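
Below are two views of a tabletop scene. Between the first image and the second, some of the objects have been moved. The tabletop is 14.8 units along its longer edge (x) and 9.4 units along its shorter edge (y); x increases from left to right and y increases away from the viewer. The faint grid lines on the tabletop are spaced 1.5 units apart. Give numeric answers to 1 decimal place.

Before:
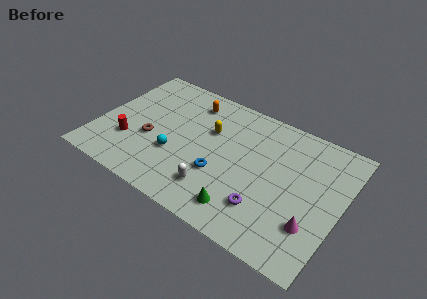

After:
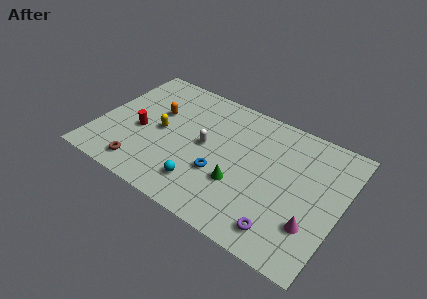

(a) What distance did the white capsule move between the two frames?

3.0

The white capsule moved from about (7.6, 2.1) to (6.5, 4.9), a distance of √(1.1² + 2.8²) ≈ 3.0.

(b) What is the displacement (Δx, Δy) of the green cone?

(-0.5, 1.6)

The green cone started near (9.4, 1.6) and ended near (8.9, 3.2).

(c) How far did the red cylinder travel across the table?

1.2

The red cylinder was near (2.1, 2.9) before and (2.6, 4.0) after, so it travelled √(0.5² + 1.1²) ≈ 1.2 units.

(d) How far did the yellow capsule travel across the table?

3.2

The yellow capsule was near (6.6, 6.1) before and (3.8, 4.6) after, so it travelled √(2.8² + 1.5²) ≈ 3.2 units.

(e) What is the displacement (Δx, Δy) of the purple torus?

(1.2, -0.9)

The purple torus was at about (10.6, 2.4) and moved to about (11.8, 1.5).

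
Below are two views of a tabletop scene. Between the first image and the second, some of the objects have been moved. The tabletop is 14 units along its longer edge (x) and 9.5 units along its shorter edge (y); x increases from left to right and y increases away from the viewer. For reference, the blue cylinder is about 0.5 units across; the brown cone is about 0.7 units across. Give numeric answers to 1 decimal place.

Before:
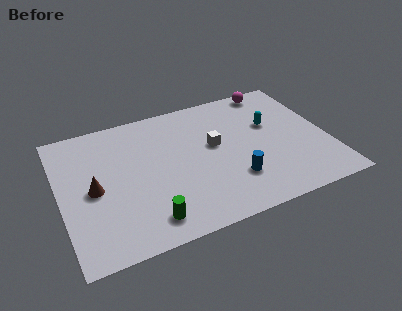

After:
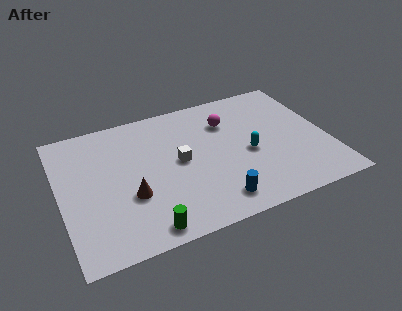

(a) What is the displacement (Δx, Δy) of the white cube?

(-1.9, -0.5)

The white cube was at about (8.1, 5.4) and moved to about (6.2, 4.9).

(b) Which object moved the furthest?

the magenta sphere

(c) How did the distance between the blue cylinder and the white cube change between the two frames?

+0.8

Before: roughly 2.9 units apart; after: 3.7. That's 0.8 units further apart.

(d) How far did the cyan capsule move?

2.2

The cyan capsule moved from about (11.2, 5.9) to (9.8, 4.2), a distance of √(1.4² + 1.7²) ≈ 2.2.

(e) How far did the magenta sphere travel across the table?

3.2

The magenta sphere moved from about (11.7, 8.6) to (9.0, 6.9), a distance of √(2.7² + 1.7²) ≈ 3.2.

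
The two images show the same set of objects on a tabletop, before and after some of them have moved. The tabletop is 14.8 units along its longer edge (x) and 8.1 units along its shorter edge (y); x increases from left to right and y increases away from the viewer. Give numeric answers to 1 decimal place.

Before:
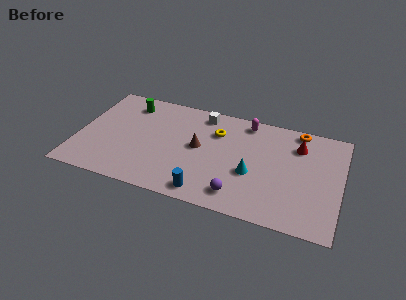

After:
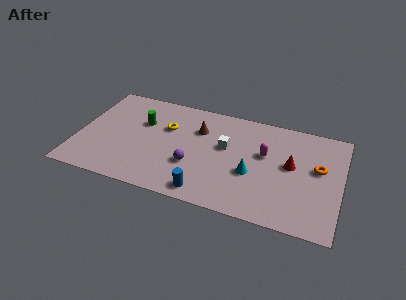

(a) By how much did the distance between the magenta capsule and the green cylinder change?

+0.3

The distance was about 6.7 in the first image and 7.0 in the second, so they moved 0.3 units further apart.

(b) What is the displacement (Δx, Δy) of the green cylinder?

(0.9, -1.3)

The green cylinder started near (2.6, 6.6) and ended near (3.5, 5.3).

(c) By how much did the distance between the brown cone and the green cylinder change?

-1.6

Before: roughly 4.8 units apart; after: 3.2. That's 1.6 units closer together.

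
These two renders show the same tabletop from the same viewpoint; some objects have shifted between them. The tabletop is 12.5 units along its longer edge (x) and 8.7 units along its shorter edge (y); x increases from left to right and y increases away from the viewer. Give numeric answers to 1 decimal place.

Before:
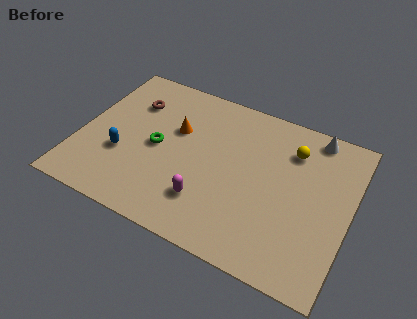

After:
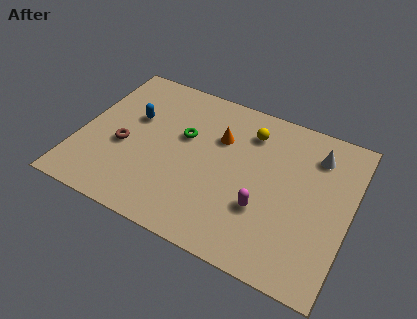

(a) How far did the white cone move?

1.0

The white cone moved from about (10.5, 7.8) to (10.7, 6.8), a distance of √(0.2² + 1.0²) ≈ 1.0.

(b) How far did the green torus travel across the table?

1.6

The green torus moved from about (3.6, 4.2) to (4.7, 5.3), a distance of √(1.1² + 1.1²) ≈ 1.6.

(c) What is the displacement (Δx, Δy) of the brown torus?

(0.0, -2.7)

The brown torus was at about (2.1, 6.3) and moved to about (2.1, 3.6).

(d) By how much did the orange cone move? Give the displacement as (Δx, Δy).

(2.0, 0.4)

The orange cone started near (4.3, 5.5) and ended near (6.3, 5.9).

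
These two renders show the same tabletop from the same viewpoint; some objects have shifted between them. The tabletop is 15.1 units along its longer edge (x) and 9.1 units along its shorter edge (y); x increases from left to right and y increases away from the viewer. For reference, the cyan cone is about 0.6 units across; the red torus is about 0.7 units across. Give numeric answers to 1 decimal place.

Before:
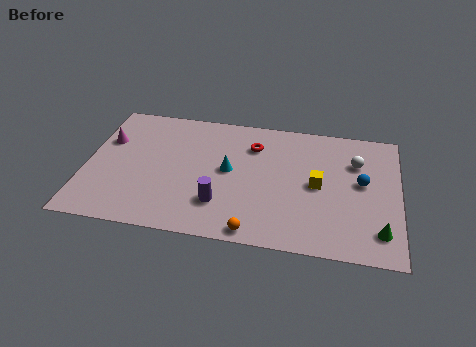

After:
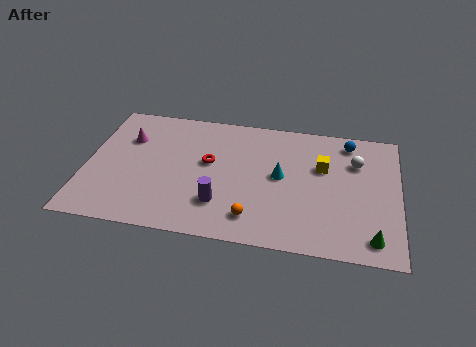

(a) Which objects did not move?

the white sphere and the purple cylinder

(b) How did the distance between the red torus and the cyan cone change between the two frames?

+1.2

Before: roughly 2.3 units apart; after: 3.5. That's 1.2 units further apart.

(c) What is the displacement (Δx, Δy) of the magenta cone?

(1.0, 0.3)

From the two frames, the magenta cone sits at roughly (0.9, 6.0) before and (1.9, 6.3) after.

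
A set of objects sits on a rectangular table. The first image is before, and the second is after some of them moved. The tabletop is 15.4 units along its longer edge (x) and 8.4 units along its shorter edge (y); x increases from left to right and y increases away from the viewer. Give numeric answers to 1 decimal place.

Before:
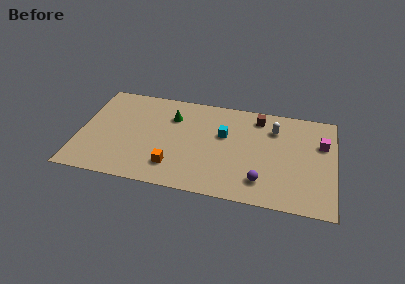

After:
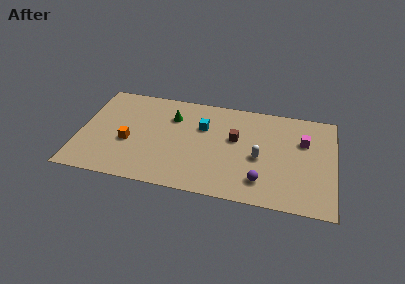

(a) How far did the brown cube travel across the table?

2.5

The brown cube moved from about (10.7, 7.1) to (9.4, 5.0), a distance of √(1.3² + 2.1²) ≈ 2.5.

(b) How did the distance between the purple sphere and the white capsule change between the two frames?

-2.6

The distance was about 4.5 in the first image and 1.9 in the second, so they moved 2.6 units closer together.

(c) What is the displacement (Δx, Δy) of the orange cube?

(-2.8, 1.5)

The orange cube started near (5.8, 1.9) and ended near (3.0, 3.4).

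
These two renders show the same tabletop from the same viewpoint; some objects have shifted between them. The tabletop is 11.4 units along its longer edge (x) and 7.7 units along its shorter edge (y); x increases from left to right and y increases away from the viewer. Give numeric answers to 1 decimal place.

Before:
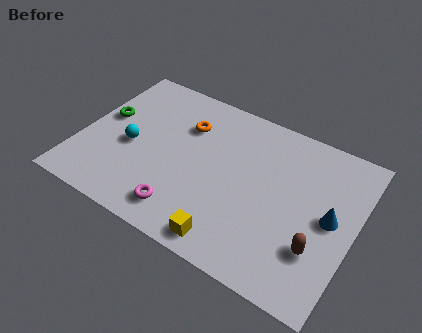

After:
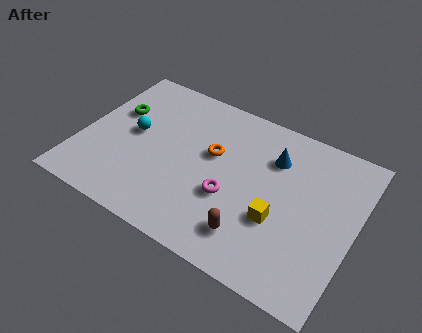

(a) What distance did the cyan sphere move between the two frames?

0.7

The cyan sphere was near (2.1, 3.4) before and (2.1, 4.1) after, so it travelled √(0.0² + 0.7²) ≈ 0.7 units.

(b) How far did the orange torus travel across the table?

1.6

From (4.1, 5.5) to (5.4, 4.6), the orange torus covered √(1.3² + 0.9²) ≈ 1.6 units.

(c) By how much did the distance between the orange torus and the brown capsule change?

-3.1

The distance was about 6.8 in the first image and 3.7 in the second, so they moved 3.1 units closer together.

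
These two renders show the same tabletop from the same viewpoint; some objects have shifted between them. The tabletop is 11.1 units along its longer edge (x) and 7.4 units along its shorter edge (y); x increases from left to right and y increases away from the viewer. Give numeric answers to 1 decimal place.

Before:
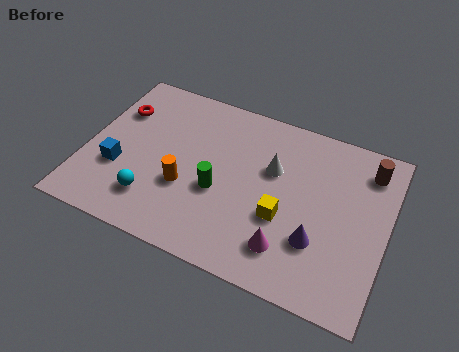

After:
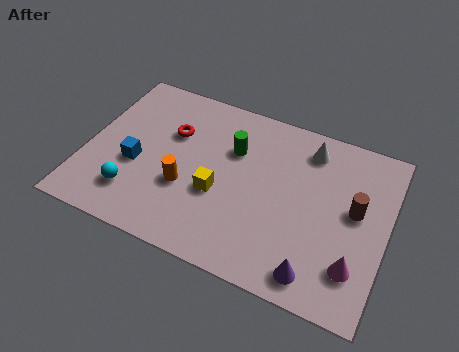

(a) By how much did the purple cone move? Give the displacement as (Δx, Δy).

(0.1, -1.3)

The purple cone was at about (8.7, 2.3) and moved to about (8.8, 1.0).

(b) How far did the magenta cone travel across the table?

2.4

The magenta cone was near (7.7, 1.6) before and (10.1, 1.8) after, so it travelled √(2.4² + 0.2²) ≈ 2.4 units.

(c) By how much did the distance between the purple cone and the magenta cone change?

+0.3

Before: roughly 1.2 units apart; after: 1.5. That's 0.3 units further apart.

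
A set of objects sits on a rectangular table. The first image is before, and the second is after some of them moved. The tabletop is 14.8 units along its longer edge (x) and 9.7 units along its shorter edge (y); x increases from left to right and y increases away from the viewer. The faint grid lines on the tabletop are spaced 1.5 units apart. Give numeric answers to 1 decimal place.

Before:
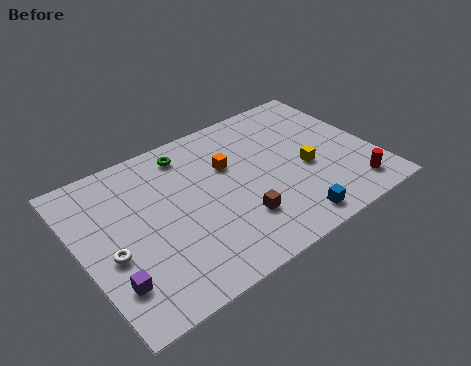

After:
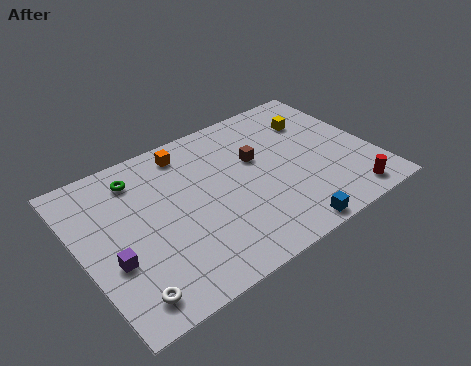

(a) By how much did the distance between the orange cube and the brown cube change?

+0.3

Before: roughly 3.6 units apart; after: 3.9. That's 0.3 units further apart.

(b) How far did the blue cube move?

0.5

From (9.8, 1.2) to (9.5, 0.8), the blue cube covered √(0.3² + 0.4²) ≈ 0.5 units.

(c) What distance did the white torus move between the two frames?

2.6

From (1.3, 4.0) to (1.6, 1.4), the white torus covered √(0.3² + 2.6²) ≈ 2.6 units.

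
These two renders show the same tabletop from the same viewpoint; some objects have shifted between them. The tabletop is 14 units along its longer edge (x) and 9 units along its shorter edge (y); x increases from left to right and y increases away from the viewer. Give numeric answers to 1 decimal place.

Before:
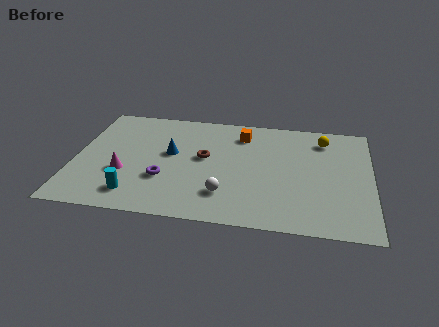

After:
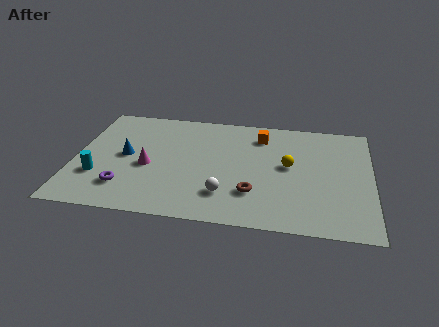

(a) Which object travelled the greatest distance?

the brown torus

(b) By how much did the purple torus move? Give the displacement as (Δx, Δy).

(-1.8, -0.9)

The purple torus was at about (4.3, 3.0) and moved to about (2.5, 2.1).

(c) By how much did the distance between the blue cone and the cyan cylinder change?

-1.6

The distance was about 3.8 in the first image and 2.2 in the second, so they moved 1.6 units closer together.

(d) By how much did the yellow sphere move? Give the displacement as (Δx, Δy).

(-1.6, -2.4)

The yellow sphere was at about (11.7, 7.3) and moved to about (10.1, 4.9).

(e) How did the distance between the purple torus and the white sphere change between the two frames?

+1.7

The distance was about 3.0 in the first image and 4.7 in the second, so they moved 1.7 units further apart.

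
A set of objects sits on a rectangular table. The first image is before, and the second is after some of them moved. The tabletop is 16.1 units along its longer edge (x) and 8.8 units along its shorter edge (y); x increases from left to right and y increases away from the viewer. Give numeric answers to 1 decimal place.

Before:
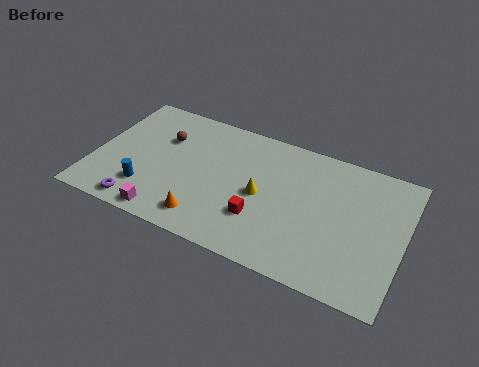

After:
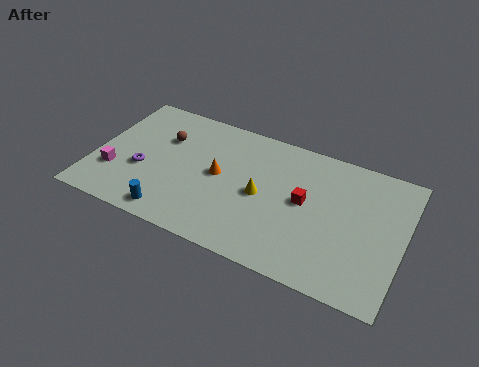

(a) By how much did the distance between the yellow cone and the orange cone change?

-1.4

The distance was about 3.7 in the first image and 2.3 in the second, so they moved 1.4 units closer together.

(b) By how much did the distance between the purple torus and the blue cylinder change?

+1.8

The distance was about 1.2 in the first image and 3.0 in the second, so they moved 1.8 units further apart.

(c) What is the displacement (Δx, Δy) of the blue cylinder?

(1.5, -1.1)

The blue cylinder was at about (3.0, 2.2) and moved to about (4.5, 1.1).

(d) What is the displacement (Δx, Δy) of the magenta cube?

(-3.0, 1.8)

The magenta cube was at about (4.2, 0.9) and moved to about (1.2, 2.7).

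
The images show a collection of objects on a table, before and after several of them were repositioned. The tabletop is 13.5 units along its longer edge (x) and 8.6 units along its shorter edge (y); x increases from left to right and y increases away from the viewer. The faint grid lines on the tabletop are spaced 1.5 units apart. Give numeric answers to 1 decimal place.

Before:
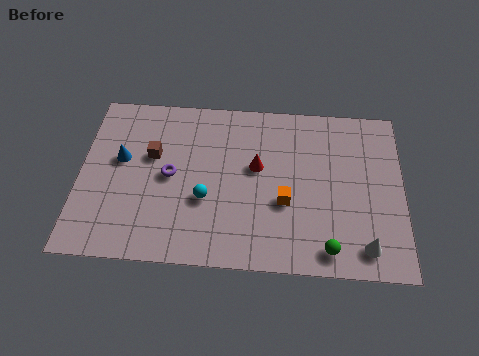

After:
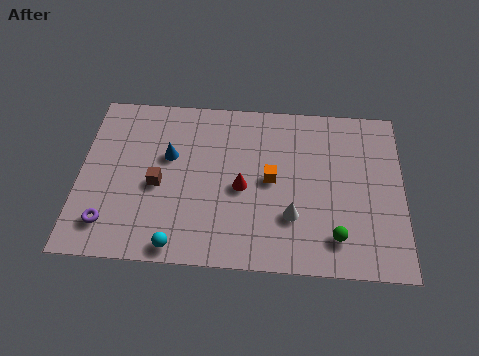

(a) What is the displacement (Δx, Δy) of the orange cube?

(-0.6, 1.1)

The orange cube was at about (8.6, 3.3) and moved to about (8.0, 4.4).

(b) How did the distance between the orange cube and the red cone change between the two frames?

-0.8

Before: roughly 2.1 units apart; after: 1.3. That's 0.8 units closer together.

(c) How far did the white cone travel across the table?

3.3

From (11.9, 1.3) to (8.9, 2.6), the white cone covered √(3.0² + 1.3²) ≈ 3.3 units.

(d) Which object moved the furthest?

the purple torus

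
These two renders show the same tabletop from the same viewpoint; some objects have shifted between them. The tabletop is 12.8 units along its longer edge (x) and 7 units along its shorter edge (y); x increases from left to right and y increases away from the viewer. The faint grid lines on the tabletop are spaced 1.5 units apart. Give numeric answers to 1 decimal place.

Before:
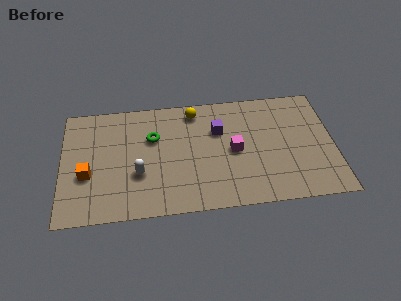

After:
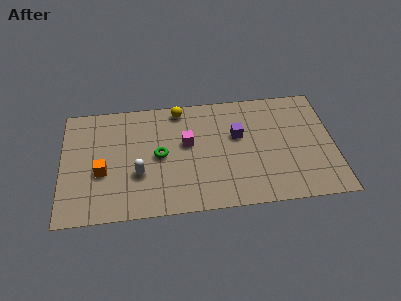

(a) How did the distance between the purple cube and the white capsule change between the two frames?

+0.6

They were about 4.4 units apart before and 5.0 after — 0.6 units further apart.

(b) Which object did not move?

the white capsule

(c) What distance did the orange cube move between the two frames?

0.7

The orange cube was near (1.2, 2.7) before and (1.9, 2.8) after, so it travelled √(0.7² + 0.1²) ≈ 0.7 units.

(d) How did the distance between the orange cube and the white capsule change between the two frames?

-0.7

Before: roughly 2.4 units apart; after: 1.7. That's 0.7 units closer together.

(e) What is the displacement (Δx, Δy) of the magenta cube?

(-2.2, 0.7)

From the two frames, the magenta cube sits at roughly (8.1, 3.4) before and (5.9, 4.1) after.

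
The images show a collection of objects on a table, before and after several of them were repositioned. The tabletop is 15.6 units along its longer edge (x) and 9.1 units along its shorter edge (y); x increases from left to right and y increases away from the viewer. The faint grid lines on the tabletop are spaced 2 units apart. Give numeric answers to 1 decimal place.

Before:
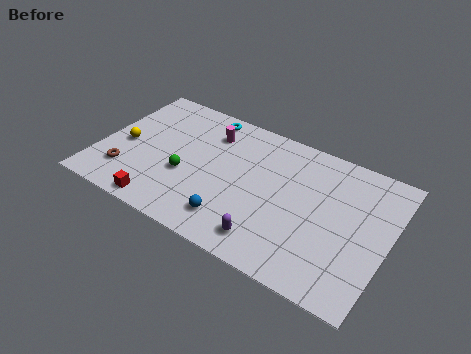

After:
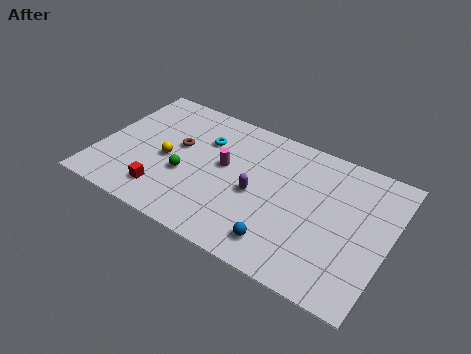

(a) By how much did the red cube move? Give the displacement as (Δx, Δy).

(0.0, 0.9)

From the two frames, the red cube sits at roughly (3.9, 0.9) before and (3.9, 1.8) after.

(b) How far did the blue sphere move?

2.6

From (7.7, 1.8) to (10.3, 1.6), the blue sphere covered √(2.6² + 0.2²) ≈ 2.6 units.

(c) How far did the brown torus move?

3.9

The brown torus moved from about (1.7, 2.2) to (4.1, 5.3), a distance of √(2.4² + 3.1²) ≈ 3.9.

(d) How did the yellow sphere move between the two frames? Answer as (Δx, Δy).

(2.4, 0.0)

The yellow sphere started near (1.3, 4.1) and ended near (3.7, 4.1).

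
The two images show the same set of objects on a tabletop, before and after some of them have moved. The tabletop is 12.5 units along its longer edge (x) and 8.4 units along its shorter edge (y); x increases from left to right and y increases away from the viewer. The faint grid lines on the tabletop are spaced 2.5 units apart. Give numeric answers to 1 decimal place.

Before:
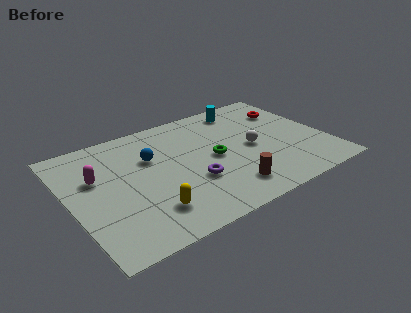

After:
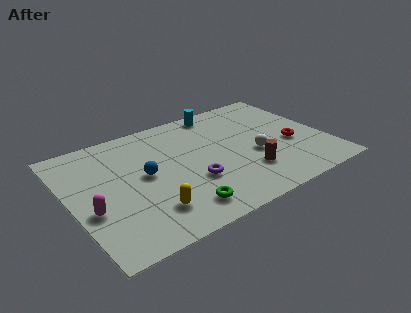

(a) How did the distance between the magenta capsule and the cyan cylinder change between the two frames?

+0.4

They were about 7.9 units apart before and 8.3 after — 0.4 units further apart.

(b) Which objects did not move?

the purple torus and the yellow capsule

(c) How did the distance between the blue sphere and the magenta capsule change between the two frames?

+0.3

Before: roughly 2.7 units apart; after: 3.0. That's 0.3 units further apart.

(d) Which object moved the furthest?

the green torus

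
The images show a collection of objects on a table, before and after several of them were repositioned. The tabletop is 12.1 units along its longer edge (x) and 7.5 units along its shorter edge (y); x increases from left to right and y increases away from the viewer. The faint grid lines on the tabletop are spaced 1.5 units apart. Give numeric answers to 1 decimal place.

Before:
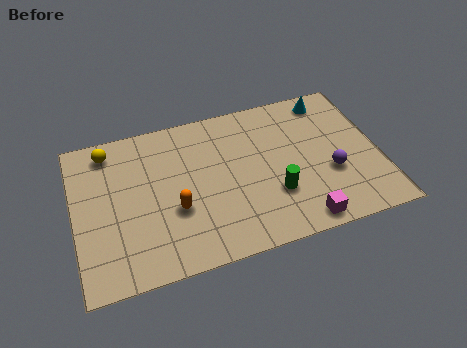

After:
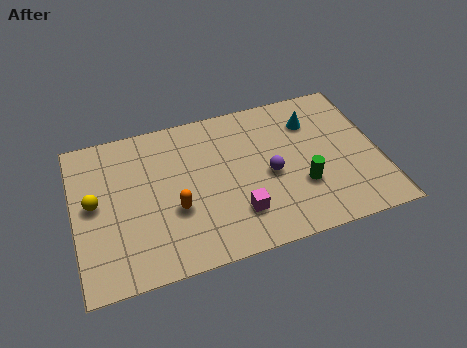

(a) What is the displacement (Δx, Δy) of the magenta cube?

(-2.4, 1.1)

From the two frames, the magenta cube sits at roughly (8.7, 0.8) before and (6.3, 1.9) after.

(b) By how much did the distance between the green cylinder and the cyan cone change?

-1.7

The distance was about 4.9 in the first image and 3.2 in the second, so they moved 1.7 units closer together.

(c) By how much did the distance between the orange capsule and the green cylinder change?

+1.1

They were about 3.9 units apart before and 5.0 after — 1.1 units further apart.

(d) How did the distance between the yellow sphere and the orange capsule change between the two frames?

-1.0

The distance was about 4.3 in the first image and 3.3 in the second, so they moved 1.0 units closer together.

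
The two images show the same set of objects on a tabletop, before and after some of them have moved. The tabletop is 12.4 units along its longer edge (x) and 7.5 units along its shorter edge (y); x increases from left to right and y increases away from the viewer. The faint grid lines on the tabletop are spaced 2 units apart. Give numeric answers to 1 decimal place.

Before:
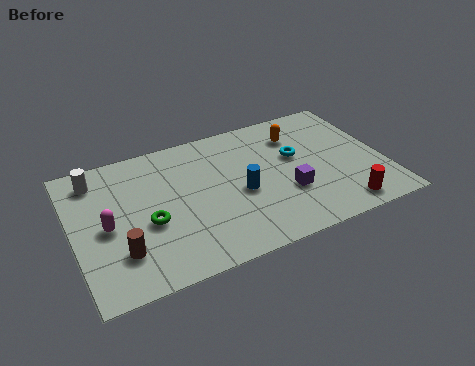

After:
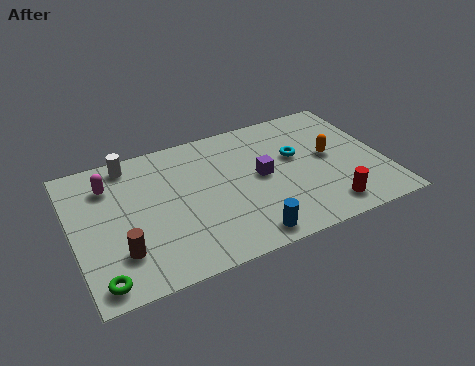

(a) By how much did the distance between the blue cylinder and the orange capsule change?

+1.4

Before: roughly 3.5 units apart; after: 4.9. That's 1.4 units further apart.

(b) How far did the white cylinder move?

1.5

The white cylinder moved from about (1.1, 6.2) to (2.5, 6.6), a distance of √(1.4² + 0.4²) ≈ 1.5.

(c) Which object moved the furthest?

the green torus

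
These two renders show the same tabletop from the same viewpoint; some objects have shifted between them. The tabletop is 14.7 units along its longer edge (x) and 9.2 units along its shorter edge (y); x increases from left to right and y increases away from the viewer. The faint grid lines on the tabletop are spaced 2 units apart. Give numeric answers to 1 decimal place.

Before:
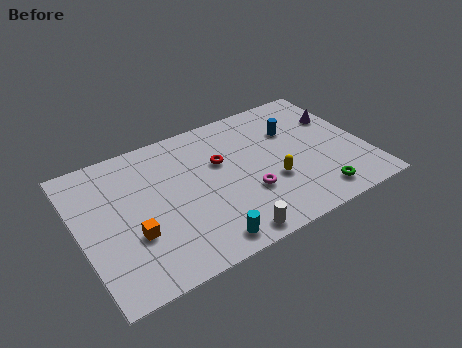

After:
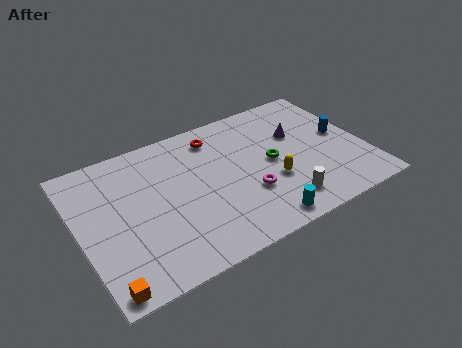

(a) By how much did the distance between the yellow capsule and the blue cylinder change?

+0.9

The distance was about 3.4 in the first image and 4.3 in the second, so they moved 0.9 units further apart.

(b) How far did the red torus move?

1.8

The red torus moved from about (7.4, 5.8) to (7.4, 7.6), a distance of √(0.0² + 1.8²) ≈ 1.8.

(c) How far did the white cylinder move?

3.1

From (7.0, 0.9) to (10.0, 1.7), the white cylinder covered √(3.0² + 0.8²) ≈ 3.1 units.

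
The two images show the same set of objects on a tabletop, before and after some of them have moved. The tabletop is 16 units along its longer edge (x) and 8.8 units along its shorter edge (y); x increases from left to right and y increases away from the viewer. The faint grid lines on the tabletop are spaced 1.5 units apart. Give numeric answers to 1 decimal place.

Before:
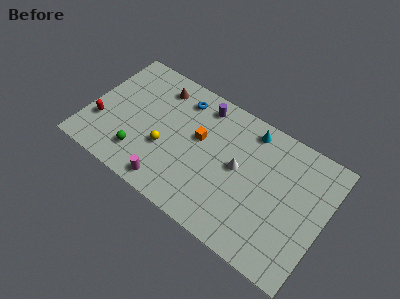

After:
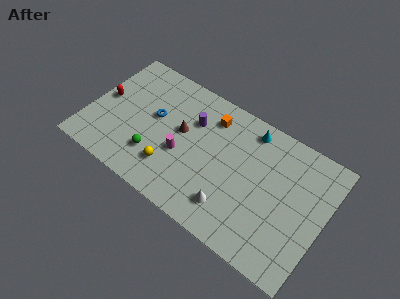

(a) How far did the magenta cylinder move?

2.4

From (6.1, 1.1) to (6.5, 3.5), the magenta cylinder covered √(0.4² + 2.4²) ≈ 2.4 units.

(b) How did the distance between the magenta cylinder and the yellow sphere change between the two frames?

-0.9

The distance was about 2.3 in the first image and 1.4 in the second, so they moved 0.9 units closer together.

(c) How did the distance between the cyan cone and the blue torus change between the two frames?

+2.0

Before: roughly 4.7 units apart; after: 6.7. That's 2.0 units further apart.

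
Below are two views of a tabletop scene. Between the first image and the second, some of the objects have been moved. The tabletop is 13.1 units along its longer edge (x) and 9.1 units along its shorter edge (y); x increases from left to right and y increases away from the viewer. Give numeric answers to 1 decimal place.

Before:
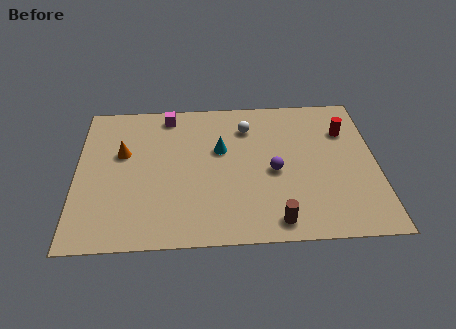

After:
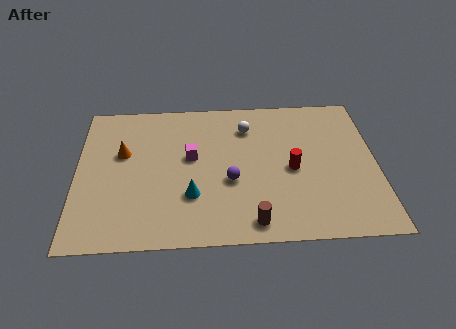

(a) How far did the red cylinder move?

3.3

The red cylinder was near (11.8, 6.5) before and (9.4, 4.2) after, so it travelled √(2.4² + 2.3²) ≈ 3.3 units.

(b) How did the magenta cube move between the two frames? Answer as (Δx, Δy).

(1.0, -2.8)

From the two frames, the magenta cube sits at roughly (4.0, 8.0) before and (5.0, 5.2) after.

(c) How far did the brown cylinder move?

1.0

The brown cylinder moved from about (8.6, 1.1) to (7.6, 1.1), a distance of √(1.0² + 0.0²) ≈ 1.0.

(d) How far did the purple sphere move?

2.0

The purple sphere was near (8.6, 4.1) before and (6.7, 3.6) after, so it travelled √(1.9² + 0.5²) ≈ 2.0 units.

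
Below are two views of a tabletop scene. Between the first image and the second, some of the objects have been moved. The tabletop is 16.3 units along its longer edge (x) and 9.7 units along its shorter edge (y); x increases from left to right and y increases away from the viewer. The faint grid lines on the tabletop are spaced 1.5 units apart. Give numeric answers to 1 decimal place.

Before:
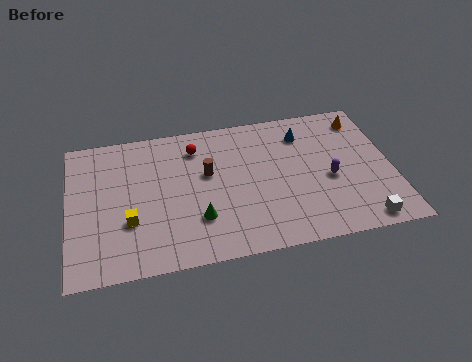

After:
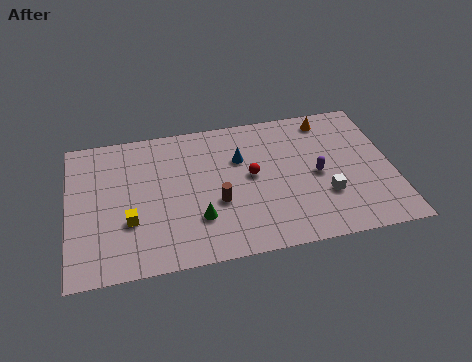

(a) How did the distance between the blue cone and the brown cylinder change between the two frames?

-2.2

They were about 5.3 units apart before and 3.1 after — 2.2 units closer together.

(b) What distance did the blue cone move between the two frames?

3.5

From (12.0, 7.6) to (8.7, 6.5), the blue cone covered √(3.3² + 1.1²) ≈ 3.5 units.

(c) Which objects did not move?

the yellow cube and the green cone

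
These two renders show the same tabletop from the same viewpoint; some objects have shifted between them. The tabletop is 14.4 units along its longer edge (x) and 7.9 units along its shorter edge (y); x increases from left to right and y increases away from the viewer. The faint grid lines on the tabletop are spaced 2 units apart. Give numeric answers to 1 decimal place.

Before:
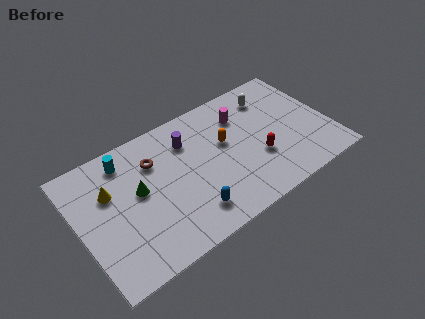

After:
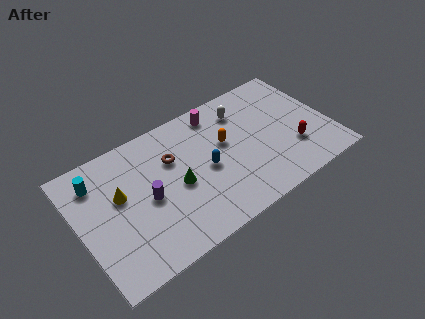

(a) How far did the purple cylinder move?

3.5

From (6.5, 5.9) to (3.8, 3.7), the purple cylinder covered √(2.7² + 2.2²) ≈ 3.5 units.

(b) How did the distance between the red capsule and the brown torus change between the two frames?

+0.9

The distance was about 6.3 in the first image and 7.2 in the second, so they moved 0.9 units further apart.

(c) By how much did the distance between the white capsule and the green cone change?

-3.3

Before: roughly 8.3 units apart; after: 5.0. That's 3.3 units closer together.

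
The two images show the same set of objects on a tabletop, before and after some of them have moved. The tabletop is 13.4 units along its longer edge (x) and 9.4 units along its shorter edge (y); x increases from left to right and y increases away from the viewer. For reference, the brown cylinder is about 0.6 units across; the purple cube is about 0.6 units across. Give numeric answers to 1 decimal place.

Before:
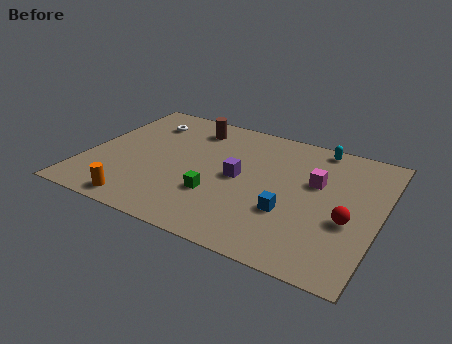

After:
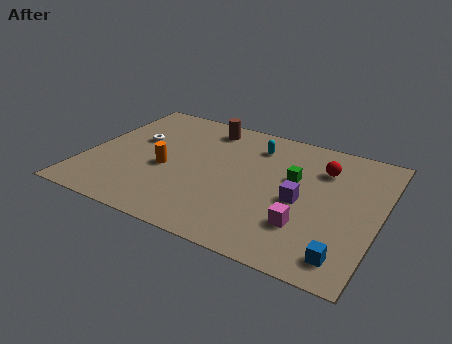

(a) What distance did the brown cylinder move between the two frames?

0.7

The brown cylinder was near (4.4, 7.7) before and (5.0, 8.0) after, so it travelled √(0.6² + 0.3²) ≈ 0.7 units.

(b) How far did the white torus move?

1.6

The white torus moved from about (2.2, 7.3) to (2.0, 5.7), a distance of √(0.2² + 1.6²) ≈ 1.6.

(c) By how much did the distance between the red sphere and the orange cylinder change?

-2.0

They were about 9.5 units apart before and 7.5 after — 2.0 units closer together.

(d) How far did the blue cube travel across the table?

3.2

The blue cube moved from about (9.5, 3.2) to (12.2, 1.4), a distance of √(2.7² + 1.8²) ≈ 3.2.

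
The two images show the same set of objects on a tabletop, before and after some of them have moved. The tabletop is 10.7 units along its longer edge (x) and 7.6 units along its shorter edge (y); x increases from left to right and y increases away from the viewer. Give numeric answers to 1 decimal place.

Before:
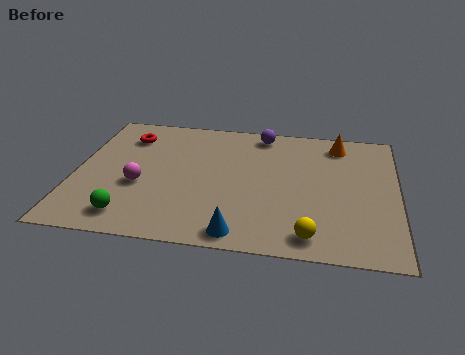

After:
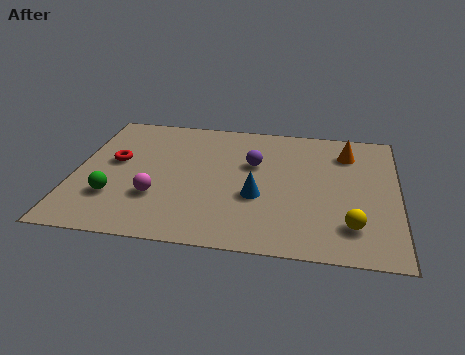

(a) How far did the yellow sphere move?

1.5

From (7.9, 1.0) to (9.2, 1.7), the yellow sphere covered √(1.3² + 0.7²) ≈ 1.5 units.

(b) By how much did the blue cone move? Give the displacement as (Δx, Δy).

(0.5, 2.1)

From the two frames, the blue cone sits at roughly (5.6, 0.8) before and (6.1, 2.9) after.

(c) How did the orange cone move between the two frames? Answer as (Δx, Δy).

(0.3, -0.5)

From the two frames, the orange cone sits at roughly (8.7, 6.4) before and (9.0, 5.9) after.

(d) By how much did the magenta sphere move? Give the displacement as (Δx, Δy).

(0.6, -0.6)

From the two frames, the magenta sphere sits at roughly (2.2, 3.0) before and (2.8, 2.4) after.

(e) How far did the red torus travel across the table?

1.6

The red torus was near (1.6, 5.9) before and (1.3, 4.3) after, so it travelled √(0.3² + 1.6²) ≈ 1.6 units.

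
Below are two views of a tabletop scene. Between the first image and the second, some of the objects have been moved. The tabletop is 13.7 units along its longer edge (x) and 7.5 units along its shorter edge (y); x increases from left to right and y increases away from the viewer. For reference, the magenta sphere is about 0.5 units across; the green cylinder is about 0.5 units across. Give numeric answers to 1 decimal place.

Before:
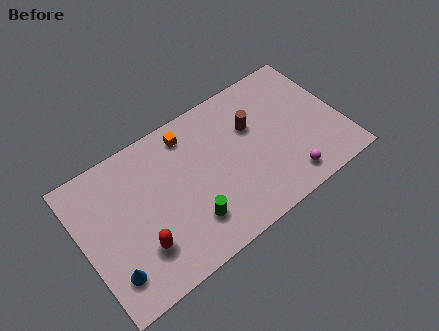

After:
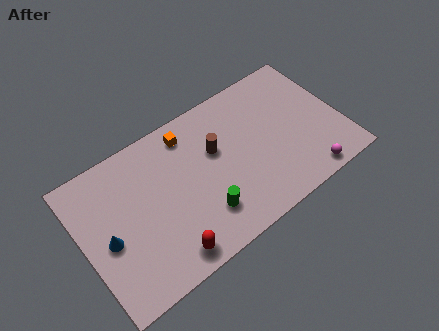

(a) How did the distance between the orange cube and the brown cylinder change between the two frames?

-1.5

The distance was about 3.5 in the first image and 2.0 in the second, so they moved 1.5 units closer together.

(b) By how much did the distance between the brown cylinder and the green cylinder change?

-1.9

The distance was about 4.9 in the first image and 3.0 in the second, so they moved 1.9 units closer together.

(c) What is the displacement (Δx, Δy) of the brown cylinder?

(-2.0, -0.2)

The brown cylinder was at about (9.2, 4.9) and moved to about (7.2, 4.7).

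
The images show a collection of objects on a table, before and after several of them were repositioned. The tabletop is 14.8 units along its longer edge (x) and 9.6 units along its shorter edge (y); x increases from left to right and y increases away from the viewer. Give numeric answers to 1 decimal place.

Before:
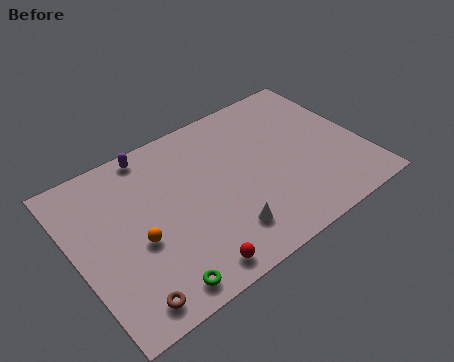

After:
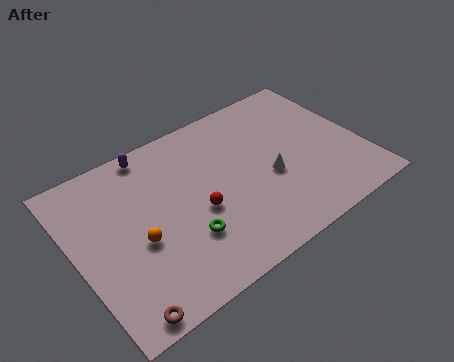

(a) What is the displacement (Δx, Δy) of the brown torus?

(-0.4, -0.4)

The brown torus was at about (1.9, 1.2) and moved to about (1.5, 0.8).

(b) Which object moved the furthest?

the white cone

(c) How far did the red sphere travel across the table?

3.1

From (5.1, 1.1) to (6.1, 4.0), the red sphere covered √(1.0² + 2.9²) ≈ 3.1 units.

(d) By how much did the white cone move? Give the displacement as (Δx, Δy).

(2.8, 1.9)

The white cone started near (7.1, 2.1) and ended near (9.9, 4.0).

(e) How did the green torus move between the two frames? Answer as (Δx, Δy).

(1.8, 1.8)

From the two frames, the green torus sits at roughly (3.4, 1.1) before and (5.2, 2.9) after.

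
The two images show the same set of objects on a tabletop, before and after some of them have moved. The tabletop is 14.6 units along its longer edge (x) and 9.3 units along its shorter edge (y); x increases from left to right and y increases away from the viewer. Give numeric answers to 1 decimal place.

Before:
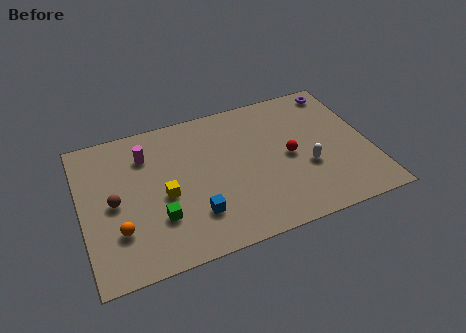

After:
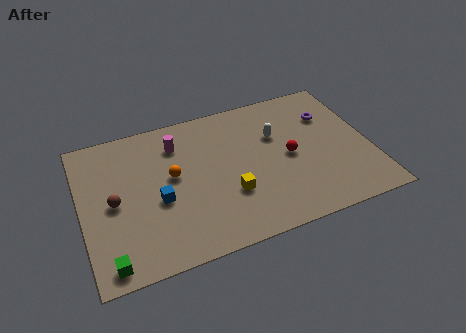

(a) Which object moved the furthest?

the orange sphere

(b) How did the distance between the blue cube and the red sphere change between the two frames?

+1.3

The distance was about 5.4 in the first image and 6.7 in the second, so they moved 1.3 units further apart.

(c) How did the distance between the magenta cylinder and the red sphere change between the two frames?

-1.4

Before: roughly 7.5 units apart; after: 6.1. That's 1.4 units closer together.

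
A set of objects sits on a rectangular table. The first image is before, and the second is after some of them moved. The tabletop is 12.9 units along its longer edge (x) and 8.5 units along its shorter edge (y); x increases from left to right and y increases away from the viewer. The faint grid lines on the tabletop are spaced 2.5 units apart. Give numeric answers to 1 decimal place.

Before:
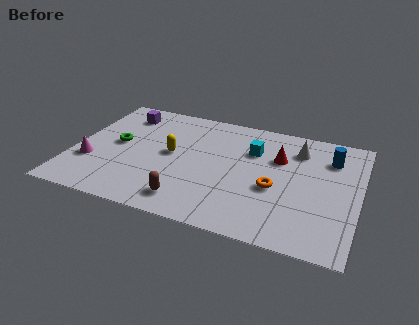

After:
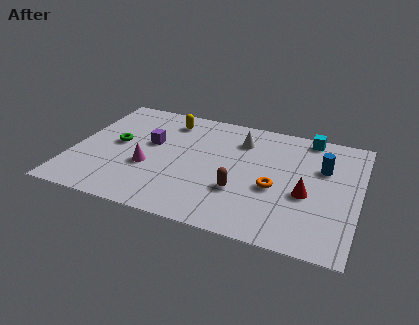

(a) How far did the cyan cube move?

3.0

The cyan cube was near (8.0, 5.9) before and (10.4, 7.7) after, so it travelled √(2.4² + 1.8²) ≈ 3.0 units.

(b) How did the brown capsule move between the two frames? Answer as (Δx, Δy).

(2.2, 1.4)

The brown capsule was at about (5.5, 1.4) and moved to about (7.7, 2.8).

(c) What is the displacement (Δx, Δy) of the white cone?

(-2.6, -0.1)

From the two frames, the white cone sits at roughly (10.0, 6.6) before and (7.4, 6.5) after.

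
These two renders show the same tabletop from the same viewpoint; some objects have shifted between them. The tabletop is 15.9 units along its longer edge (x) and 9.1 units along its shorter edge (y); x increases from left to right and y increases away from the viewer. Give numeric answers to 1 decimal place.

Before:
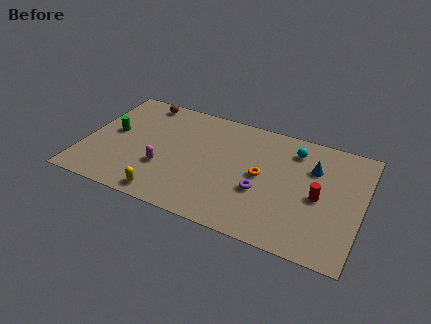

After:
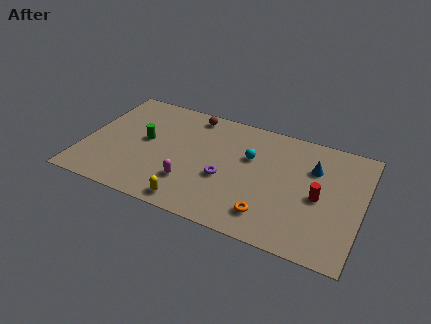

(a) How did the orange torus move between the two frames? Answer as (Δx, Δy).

(0.7, -2.8)

From the two frames, the orange torus sits at roughly (10.2, 4.6) before and (10.9, 1.8) after.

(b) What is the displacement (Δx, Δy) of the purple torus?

(-2.1, 0.2)

The purple torus was at about (10.3, 3.4) and moved to about (8.2, 3.6).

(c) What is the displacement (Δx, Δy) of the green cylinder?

(1.9, 0.0)

The green cylinder started near (1.5, 4.9) and ended near (3.4, 4.9).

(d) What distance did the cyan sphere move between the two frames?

2.8

The cyan sphere was near (11.8, 7.3) before and (9.4, 5.8) after, so it travelled √(2.4² + 1.5²) ≈ 2.8 units.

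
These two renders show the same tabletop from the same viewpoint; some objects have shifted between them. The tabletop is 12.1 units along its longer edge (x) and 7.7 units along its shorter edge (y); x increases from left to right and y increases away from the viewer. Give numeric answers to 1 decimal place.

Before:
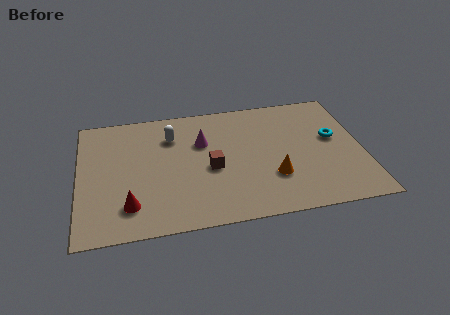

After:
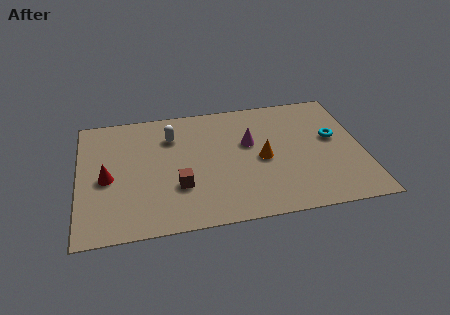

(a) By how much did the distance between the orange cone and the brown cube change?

+1.0

Before: roughly 2.8 units apart; after: 3.8. That's 1.0 units further apart.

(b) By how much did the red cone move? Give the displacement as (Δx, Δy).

(-0.9, 1.8)

The red cone started near (2.1, 1.7) and ended near (1.2, 3.5).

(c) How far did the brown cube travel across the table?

1.7

The brown cube moved from about (5.6, 3.4) to (4.2, 2.5), a distance of √(1.4² + 0.9²) ≈ 1.7.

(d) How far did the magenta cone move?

2.0

From (5.3, 5.1) to (7.3, 4.7), the magenta cone covered √(2.0² + 0.4²) ≈ 2.0 units.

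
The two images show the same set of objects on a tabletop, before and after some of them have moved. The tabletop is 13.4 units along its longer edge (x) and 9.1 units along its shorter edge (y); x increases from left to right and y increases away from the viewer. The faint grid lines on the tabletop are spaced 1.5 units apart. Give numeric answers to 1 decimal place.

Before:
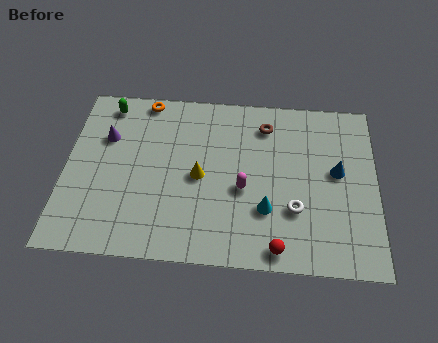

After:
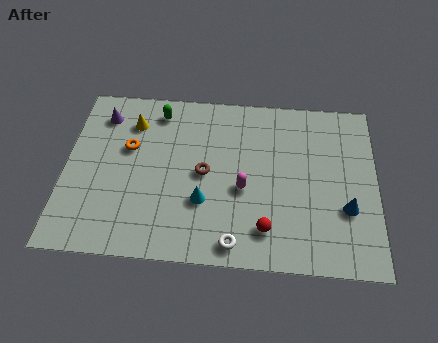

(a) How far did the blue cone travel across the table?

1.9

The blue cone was near (11.7, 5.0) before and (12.1, 3.1) after, so it travelled √(0.4² + 1.9²) ≈ 1.9 units.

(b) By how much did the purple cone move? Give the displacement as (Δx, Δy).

(-0.2, 1.2)

The purple cone was at about (1.7, 6.1) and moved to about (1.5, 7.3).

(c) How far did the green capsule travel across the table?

2.2

From (1.7, 7.9) to (3.9, 7.7), the green capsule covered √(2.2² + 0.2²) ≈ 2.2 units.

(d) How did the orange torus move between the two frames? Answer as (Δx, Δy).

(-0.6, -2.7)

The orange torus was at about (3.3, 8.3) and moved to about (2.7, 5.6).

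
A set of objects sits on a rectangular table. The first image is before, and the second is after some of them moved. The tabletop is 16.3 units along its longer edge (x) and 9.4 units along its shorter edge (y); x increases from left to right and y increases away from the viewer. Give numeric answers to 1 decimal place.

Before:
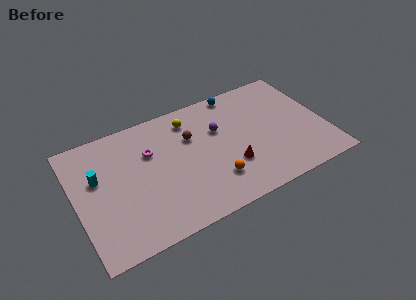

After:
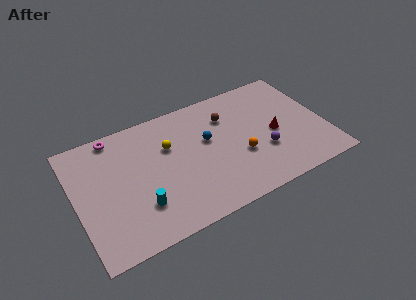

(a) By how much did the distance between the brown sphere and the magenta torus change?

+4.8

Before: roughly 2.7 units apart; after: 7.5. That's 4.8 units further apart.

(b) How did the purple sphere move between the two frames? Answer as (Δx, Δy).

(2.6, -2.9)

From the two frames, the purple sphere sits at roughly (9.5, 6.1) before and (12.1, 3.2) after.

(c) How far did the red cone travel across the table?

3.4

The red cone was near (9.9, 3.0) before and (13.0, 4.3) after, so it travelled √(3.1² + 1.3²) ≈ 3.4 units.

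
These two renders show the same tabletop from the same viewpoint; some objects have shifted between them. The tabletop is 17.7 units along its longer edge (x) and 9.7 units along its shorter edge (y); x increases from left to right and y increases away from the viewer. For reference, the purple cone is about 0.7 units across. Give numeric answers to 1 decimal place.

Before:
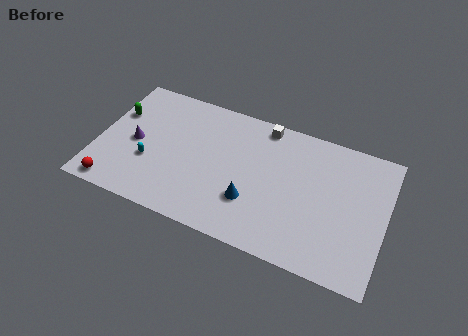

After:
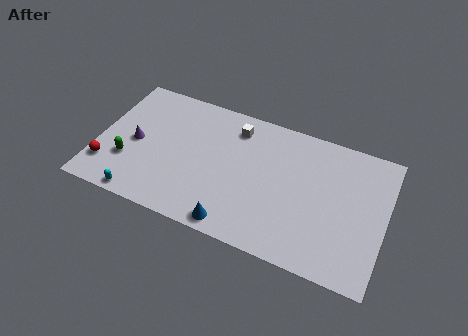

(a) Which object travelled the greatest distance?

the green capsule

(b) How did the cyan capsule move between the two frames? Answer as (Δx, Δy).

(-0.2, -2.7)

From the two frames, the cyan capsule sits at roughly (3.3, 3.5) before and (3.1, 0.8) after.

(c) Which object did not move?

the purple cone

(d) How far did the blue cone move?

2.2

The blue cone moved from about (9.7, 3.0) to (8.9, 1.0), a distance of √(0.8² + 2.0²) ≈ 2.2.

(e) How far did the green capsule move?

3.5

From (0.9, 6.4) to (2.0, 3.1), the green capsule covered √(1.1² + 3.3²) ≈ 3.5 units.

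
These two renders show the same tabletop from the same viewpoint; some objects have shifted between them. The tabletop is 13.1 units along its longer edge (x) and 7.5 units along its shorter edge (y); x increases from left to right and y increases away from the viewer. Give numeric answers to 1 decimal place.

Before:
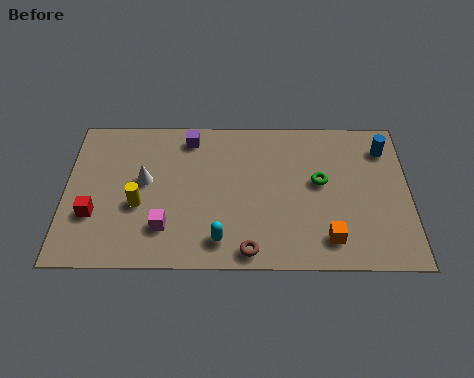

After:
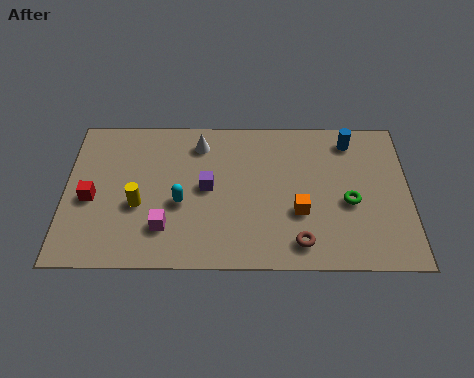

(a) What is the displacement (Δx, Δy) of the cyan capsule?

(-1.5, 1.8)

The cyan capsule started near (5.9, 1.3) and ended near (4.4, 3.1).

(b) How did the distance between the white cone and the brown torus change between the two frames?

+1.0

The distance was about 5.2 in the first image and 6.2 in the second, so they moved 1.0 units further apart.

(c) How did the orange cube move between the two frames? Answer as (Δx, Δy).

(-1.1, 1.3)

From the two frames, the orange cube sits at roughly (10.0, 1.4) before and (8.9, 2.7) after.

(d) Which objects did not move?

the yellow cylinder and the magenta cube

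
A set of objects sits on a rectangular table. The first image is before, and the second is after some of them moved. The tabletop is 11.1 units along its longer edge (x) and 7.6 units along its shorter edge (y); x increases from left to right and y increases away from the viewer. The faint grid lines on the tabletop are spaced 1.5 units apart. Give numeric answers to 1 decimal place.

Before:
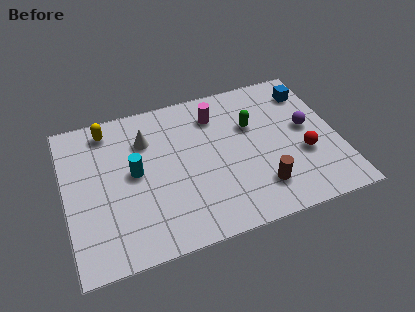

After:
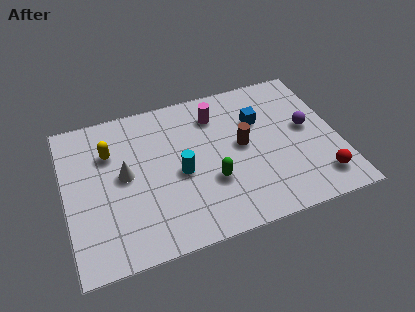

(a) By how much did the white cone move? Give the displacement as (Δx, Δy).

(-1.0, -1.5)

The white cone was at about (3.4, 5.5) and moved to about (2.4, 4.0).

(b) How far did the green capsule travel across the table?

3.0

The green capsule moved from about (7.7, 4.9) to (5.8, 2.6), a distance of √(1.9² + 2.3²) ≈ 3.0.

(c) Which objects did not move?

the purple sphere and the magenta cylinder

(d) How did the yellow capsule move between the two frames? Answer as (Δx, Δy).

(0.0, -1.2)

The yellow capsule was at about (1.9, 6.5) and moved to about (1.9, 5.3).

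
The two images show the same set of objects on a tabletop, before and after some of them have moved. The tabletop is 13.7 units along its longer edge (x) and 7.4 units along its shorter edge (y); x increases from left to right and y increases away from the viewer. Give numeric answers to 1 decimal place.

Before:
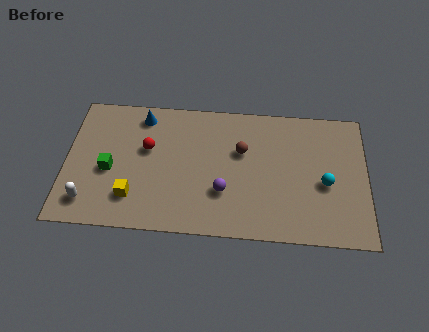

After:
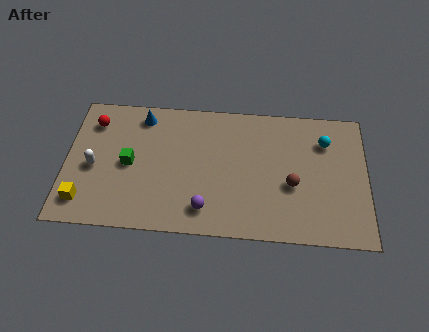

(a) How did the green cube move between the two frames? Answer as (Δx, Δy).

(0.9, 0.4)

The green cube started near (2.0, 3.2) and ended near (2.9, 3.6).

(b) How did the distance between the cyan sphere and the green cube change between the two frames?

-0.7

They were about 9.8 units apart before and 9.1 after — 0.7 units closer together.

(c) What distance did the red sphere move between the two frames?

2.8

From (3.7, 4.5) to (1.2, 5.8), the red sphere covered √(2.5² + 1.3²) ≈ 2.8 units.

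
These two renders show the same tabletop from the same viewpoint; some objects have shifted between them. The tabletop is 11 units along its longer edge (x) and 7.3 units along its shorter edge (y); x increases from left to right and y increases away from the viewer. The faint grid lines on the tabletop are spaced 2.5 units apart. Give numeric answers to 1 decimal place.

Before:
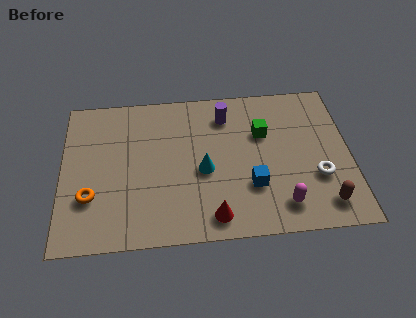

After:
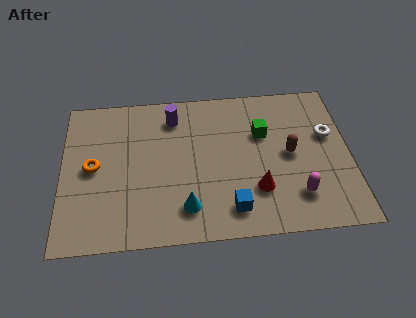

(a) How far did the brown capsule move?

2.8

From (9.9, 1.2) to (8.7, 3.7), the brown capsule covered √(1.2² + 2.5²) ≈ 2.8 units.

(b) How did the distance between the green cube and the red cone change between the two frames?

-1.6

The distance was about 4.3 in the first image and 2.7 in the second, so they moved 1.6 units closer together.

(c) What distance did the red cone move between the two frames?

2.0

The red cone was near (5.7, 1.0) before and (7.4, 2.1) after, so it travelled √(1.7² + 1.1²) ≈ 2.0 units.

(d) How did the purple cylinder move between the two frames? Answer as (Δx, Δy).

(-2.0, 0.1)

From the two frames, the purple cylinder sits at roughly (6.3, 5.8) before and (4.3, 5.9) after.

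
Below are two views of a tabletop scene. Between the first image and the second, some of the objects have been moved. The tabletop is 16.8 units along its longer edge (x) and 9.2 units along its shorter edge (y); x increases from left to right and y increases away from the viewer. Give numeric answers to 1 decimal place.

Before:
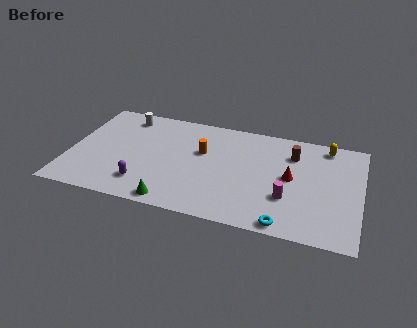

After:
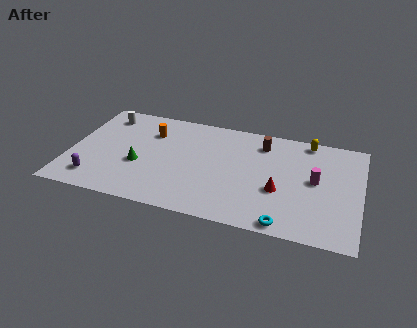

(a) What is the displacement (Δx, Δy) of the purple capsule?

(-2.8, -0.3)

The purple capsule started near (4.5, 2.0) and ended near (1.7, 1.7).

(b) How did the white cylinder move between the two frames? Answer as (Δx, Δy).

(-1.2, -0.2)

The white cylinder was at about (2.9, 7.8) and moved to about (1.7, 7.6).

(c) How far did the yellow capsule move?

1.1

The yellow capsule was near (14.7, 8.1) before and (13.6, 8.3) after, so it travelled √(1.1² + 0.2²) ≈ 1.1 units.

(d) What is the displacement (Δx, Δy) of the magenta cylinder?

(1.5, 1.9)

The magenta cylinder was at about (12.7, 3.0) and moved to about (14.2, 4.9).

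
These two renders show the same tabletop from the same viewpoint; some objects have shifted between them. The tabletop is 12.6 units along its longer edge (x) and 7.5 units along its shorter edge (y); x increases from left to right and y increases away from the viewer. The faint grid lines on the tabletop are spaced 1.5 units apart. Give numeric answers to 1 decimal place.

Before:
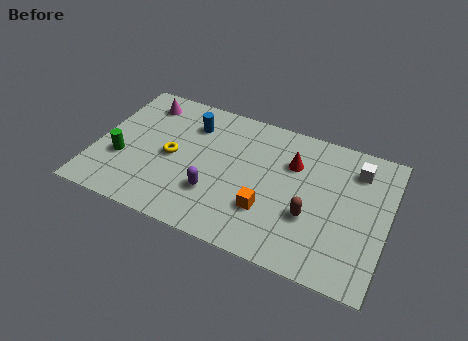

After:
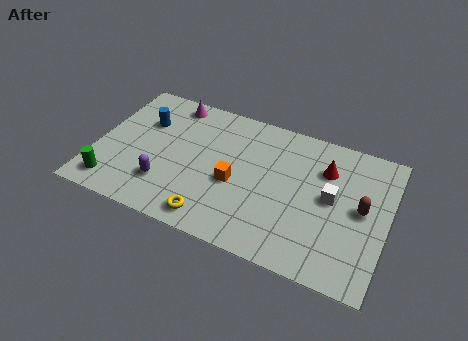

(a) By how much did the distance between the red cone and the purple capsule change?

+3.2

Before: roughly 4.2 units apart; after: 7.4. That's 3.2 units further apart.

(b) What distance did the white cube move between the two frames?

2.1

The white cube moved from about (11.1, 5.9) to (10.2, 4.0), a distance of √(0.9² + 1.9²) ≈ 2.1.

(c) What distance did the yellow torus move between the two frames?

3.3

The yellow torus was near (3.3, 3.6) before and (5.4, 1.0) after, so it travelled √(2.1² + 2.6²) ≈ 3.3 units.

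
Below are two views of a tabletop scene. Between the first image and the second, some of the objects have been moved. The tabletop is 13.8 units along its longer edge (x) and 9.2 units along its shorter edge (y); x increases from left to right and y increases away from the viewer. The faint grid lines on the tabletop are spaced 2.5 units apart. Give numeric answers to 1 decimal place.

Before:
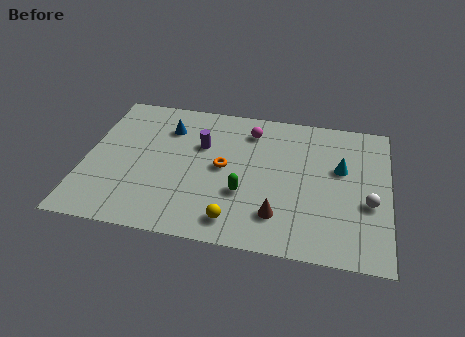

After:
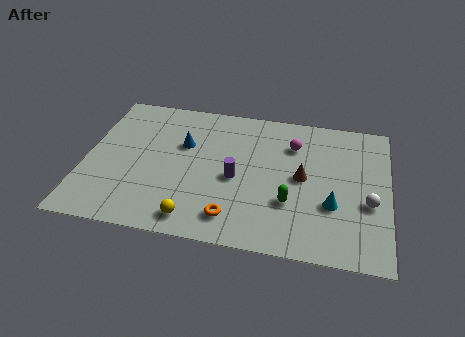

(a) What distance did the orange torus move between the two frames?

3.2

The orange torus was near (6.3, 4.7) before and (6.9, 1.6) after, so it travelled √(0.6² + 3.1²) ≈ 3.2 units.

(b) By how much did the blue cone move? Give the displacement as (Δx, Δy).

(0.8, -1.0)

The blue cone was at about (3.6, 6.9) and moved to about (4.4, 5.9).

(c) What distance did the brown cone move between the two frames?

2.8

The brown cone moved from about (8.9, 2.1) to (9.9, 4.7), a distance of √(1.0² + 2.6²) ≈ 2.8.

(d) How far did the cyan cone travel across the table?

2.4

From (11.6, 5.6) to (11.3, 3.2), the cyan cone covered √(0.3² + 2.4²) ≈ 2.4 units.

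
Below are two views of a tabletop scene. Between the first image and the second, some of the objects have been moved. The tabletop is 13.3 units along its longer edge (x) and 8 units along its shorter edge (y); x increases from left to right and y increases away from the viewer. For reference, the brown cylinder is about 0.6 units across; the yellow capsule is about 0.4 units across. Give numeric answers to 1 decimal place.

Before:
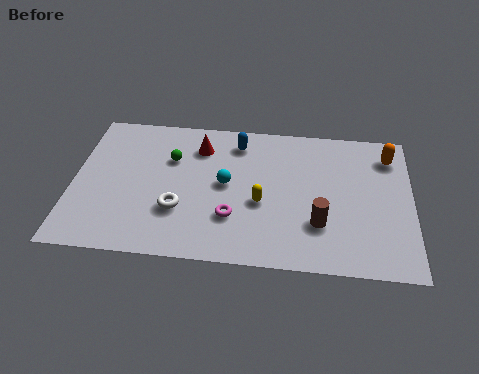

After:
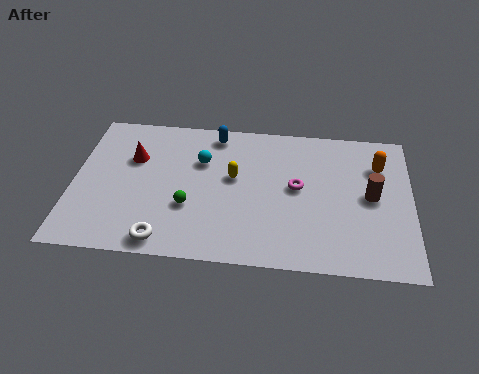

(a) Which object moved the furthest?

the magenta torus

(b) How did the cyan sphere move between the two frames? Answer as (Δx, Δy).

(-1.0, 1.2)

From the two frames, the cyan sphere sits at roughly (6.0, 4.2) before and (5.0, 5.4) after.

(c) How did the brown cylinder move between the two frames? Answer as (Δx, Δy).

(2.0, 1.7)

From the two frames, the brown cylinder sits at roughly (9.7, 2.4) before and (11.7, 4.1) after.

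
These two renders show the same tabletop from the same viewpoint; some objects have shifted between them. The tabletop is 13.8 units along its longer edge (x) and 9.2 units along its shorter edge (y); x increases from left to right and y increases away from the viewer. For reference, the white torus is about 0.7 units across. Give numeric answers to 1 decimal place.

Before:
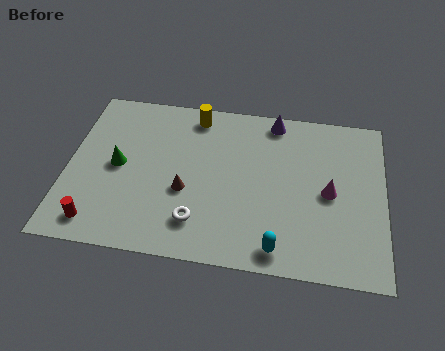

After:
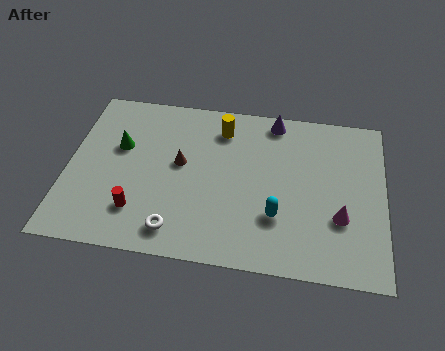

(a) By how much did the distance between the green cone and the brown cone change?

-0.4

Before: roughly 3.2 units apart; after: 2.8. That's 0.4 units closer together.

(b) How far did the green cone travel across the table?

1.1

The green cone moved from about (2.2, 4.6) to (2.2, 5.7), a distance of √(0.0² + 1.1²) ≈ 1.1.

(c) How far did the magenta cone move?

1.4

The magenta cone moved from about (11.4, 4.4) to (11.9, 3.1), a distance of √(0.5² + 1.3²) ≈ 1.4.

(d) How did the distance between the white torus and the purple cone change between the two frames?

+1.0

They were about 6.9 units apart before and 7.9 after — 1.0 units further apart.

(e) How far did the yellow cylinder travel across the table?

1.3

The yellow cylinder was near (5.4, 8.0) before and (6.6, 7.4) after, so it travelled √(1.2² + 0.6²) ≈ 1.3 units.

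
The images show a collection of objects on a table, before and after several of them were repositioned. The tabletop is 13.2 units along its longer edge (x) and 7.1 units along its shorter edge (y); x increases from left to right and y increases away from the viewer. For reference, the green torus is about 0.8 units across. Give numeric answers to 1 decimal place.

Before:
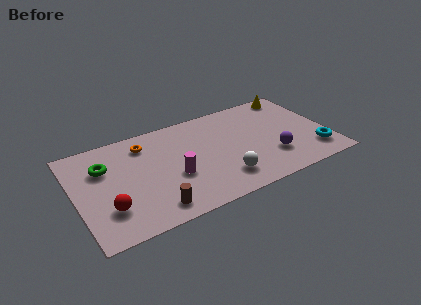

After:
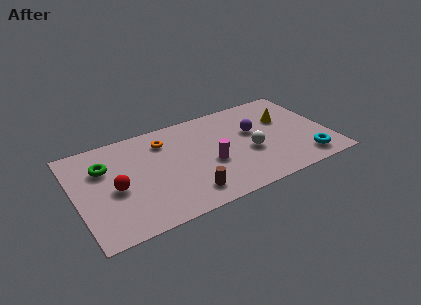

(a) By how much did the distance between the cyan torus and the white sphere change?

-1.7

They were about 4.9 units apart before and 3.2 after — 1.7 units closer together.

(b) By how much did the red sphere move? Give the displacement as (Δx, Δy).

(0.5, 1.2)

From the two frames, the red sphere sits at roughly (1.5, 2.0) before and (2.0, 3.2) after.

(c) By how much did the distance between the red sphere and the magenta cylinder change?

+1.3

Before: roughly 3.6 units apart; after: 4.9. That's 1.3 units further apart.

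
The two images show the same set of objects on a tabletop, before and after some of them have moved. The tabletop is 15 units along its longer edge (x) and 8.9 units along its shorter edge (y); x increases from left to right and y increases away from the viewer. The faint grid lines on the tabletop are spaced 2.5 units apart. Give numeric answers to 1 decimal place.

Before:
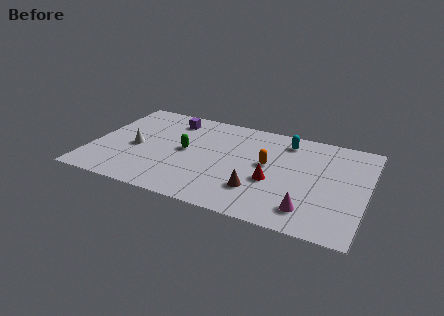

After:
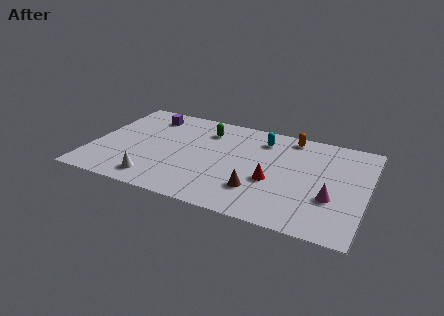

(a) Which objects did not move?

the red cone and the brown cone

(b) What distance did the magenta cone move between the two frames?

1.8

The magenta cone moved from about (12.1, 1.7) to (13.2, 3.1), a distance of √(1.1² + 1.4²) ≈ 1.8.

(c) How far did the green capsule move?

2.5

From (5.1, 4.6) to (6.0, 6.9), the green capsule covered √(0.9² + 2.3²) ≈ 2.5 units.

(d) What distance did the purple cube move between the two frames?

1.3

The purple cube was near (4.0, 7.3) before and (2.7, 7.3) after, so it travelled √(1.3² + 0.0²) ≈ 1.3 units.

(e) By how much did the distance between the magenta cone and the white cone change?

-0.4

The distance was about 10.0 in the first image and 9.6 in the second, so they moved 0.4 units closer together.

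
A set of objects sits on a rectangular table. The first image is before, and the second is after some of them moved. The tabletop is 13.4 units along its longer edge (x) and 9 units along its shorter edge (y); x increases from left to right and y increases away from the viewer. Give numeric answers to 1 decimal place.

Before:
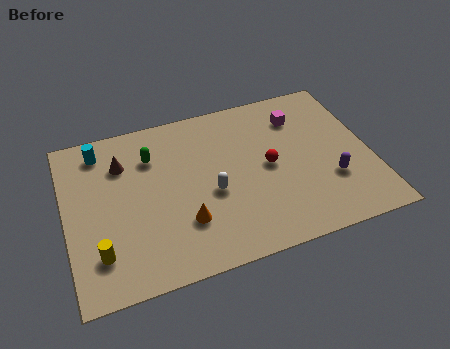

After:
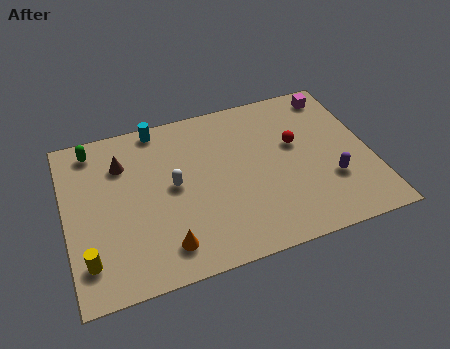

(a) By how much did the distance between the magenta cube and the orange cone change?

+3.2

They were about 7.0 units apart before and 10.2 after — 3.2 units further apart.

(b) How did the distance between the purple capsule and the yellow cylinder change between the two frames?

+0.5

The distance was about 10.2 in the first image and 10.7 in the second, so they moved 0.5 units further apart.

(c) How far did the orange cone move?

1.3

From (5.0, 2.6) to (4.1, 1.6), the orange cone covered √(0.9² + 1.0²) ≈ 1.3 units.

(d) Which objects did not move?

the purple capsule and the brown cone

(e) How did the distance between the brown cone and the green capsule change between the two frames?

+0.4

They were about 1.3 units apart before and 1.7 after — 0.4 units further apart.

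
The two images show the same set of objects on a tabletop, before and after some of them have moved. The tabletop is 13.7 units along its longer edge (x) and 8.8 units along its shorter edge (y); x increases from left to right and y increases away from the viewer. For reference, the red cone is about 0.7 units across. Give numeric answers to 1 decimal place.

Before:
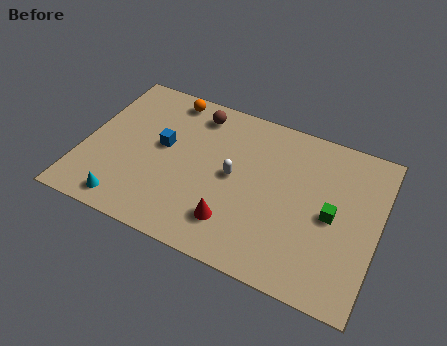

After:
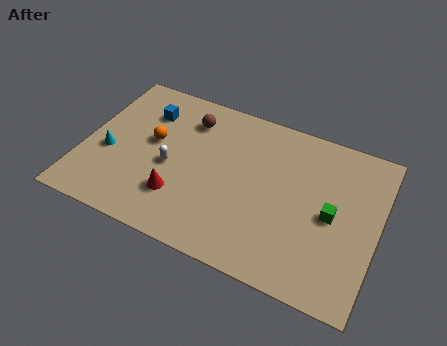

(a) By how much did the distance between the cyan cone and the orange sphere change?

-4.4

They were about 6.8 units apart before and 2.4 after — 4.4 units closer together.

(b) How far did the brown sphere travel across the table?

0.6

The brown sphere moved from about (4.9, 7.4) to (4.6, 6.9), a distance of √(0.3² + 0.5²) ≈ 0.6.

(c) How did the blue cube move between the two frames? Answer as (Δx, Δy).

(-1.0, 1.7)

The blue cube was at about (3.6, 4.9) and moved to about (2.6, 6.6).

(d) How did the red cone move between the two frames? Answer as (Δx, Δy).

(-2.6, 0.4)

From the two frames, the red cone sits at roughly (7.3, 2.0) before and (4.7, 2.4) after.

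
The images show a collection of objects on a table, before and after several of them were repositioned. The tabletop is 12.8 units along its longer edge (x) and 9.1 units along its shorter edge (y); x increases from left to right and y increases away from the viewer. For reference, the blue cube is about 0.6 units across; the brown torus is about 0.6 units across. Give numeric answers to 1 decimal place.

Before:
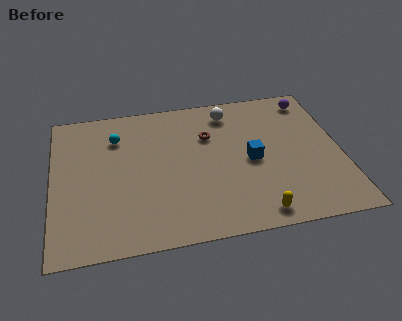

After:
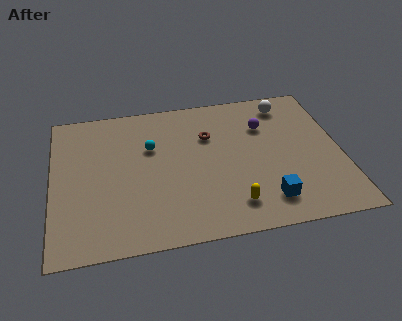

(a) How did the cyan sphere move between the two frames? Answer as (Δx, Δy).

(1.5, -0.9)

From the two frames, the cyan sphere sits at roughly (2.9, 6.8) before and (4.4, 5.9) after.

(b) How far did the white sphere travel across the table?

2.6

The white sphere moved from about (8.0, 7.6) to (10.6, 7.7), a distance of √(2.6² + 0.1²) ≈ 2.6.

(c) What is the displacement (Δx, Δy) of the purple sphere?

(-2.2, -1.4)

The purple sphere was at about (11.7, 7.8) and moved to about (9.5, 6.4).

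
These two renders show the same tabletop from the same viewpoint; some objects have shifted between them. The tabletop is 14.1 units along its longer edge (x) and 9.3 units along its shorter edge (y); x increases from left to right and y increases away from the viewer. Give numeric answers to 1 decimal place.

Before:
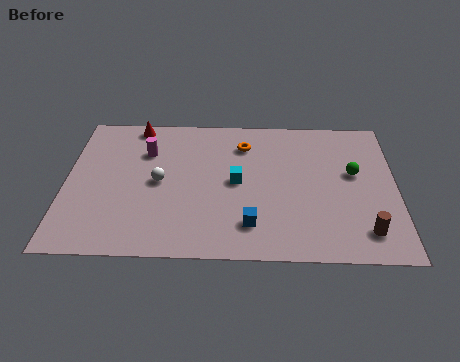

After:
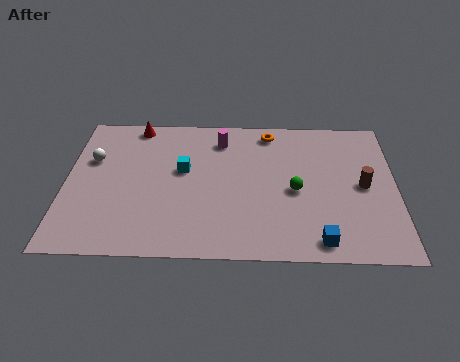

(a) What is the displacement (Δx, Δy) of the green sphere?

(-2.5, -1.2)

The green sphere started near (12.3, 5.4) and ended near (9.8, 4.2).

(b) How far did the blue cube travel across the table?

3.0

The blue cube was near (7.9, 2.0) before and (10.8, 1.1) after, so it travelled √(2.9² + 0.9²) ≈ 3.0 units.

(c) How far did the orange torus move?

1.4

The orange torus moved from about (7.6, 7.2) to (8.7, 8.1), a distance of √(1.1² + 0.9²) ≈ 1.4.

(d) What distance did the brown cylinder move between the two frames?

2.9

From (12.7, 1.7) to (12.7, 4.6), the brown cylinder covered √(0.0² + 2.9²) ≈ 2.9 units.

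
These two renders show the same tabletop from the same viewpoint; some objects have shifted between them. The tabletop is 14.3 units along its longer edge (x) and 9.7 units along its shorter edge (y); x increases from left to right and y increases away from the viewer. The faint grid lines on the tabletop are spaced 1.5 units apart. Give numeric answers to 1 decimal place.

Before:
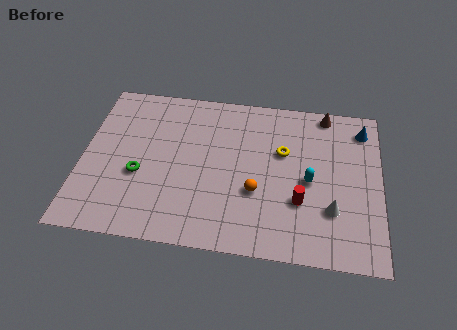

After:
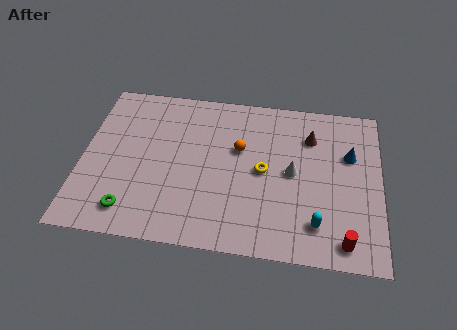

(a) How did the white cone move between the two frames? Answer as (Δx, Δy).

(-1.9, 2.0)

The white cone was at about (12.0, 2.9) and moved to about (10.1, 4.9).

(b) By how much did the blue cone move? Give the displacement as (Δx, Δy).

(-0.6, -1.7)

The blue cone was at about (13.4, 8.0) and moved to about (12.8, 6.3).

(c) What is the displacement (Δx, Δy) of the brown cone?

(-0.7, -1.6)

From the two frames, the brown cone sits at roughly (11.6, 8.8) before and (10.9, 7.2) after.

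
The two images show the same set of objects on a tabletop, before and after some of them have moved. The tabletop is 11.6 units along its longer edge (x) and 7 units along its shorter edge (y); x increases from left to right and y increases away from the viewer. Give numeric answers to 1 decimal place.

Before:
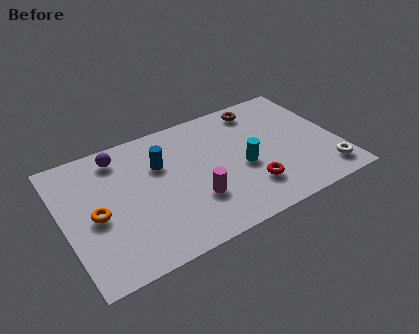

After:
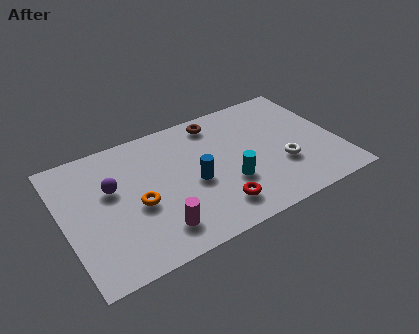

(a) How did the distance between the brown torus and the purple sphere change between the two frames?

-1.1

The distance was about 6.1 in the first image and 5.0 in the second, so they moved 1.1 units closer together.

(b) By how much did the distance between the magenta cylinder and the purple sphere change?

-1.3

They were about 4.6 units apart before and 3.3 after — 1.3 units closer together.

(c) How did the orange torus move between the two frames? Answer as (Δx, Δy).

(1.7, -0.2)

The orange torus was at about (1.3, 3.2) and moved to about (3.0, 3.0).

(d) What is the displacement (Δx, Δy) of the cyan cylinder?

(-0.7, -0.6)

From the two frames, the cyan cylinder sits at roughly (7.5, 3.0) before and (6.8, 2.4) after.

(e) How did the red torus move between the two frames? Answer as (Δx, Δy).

(-1.5, -0.4)

The red torus was at about (7.6, 1.8) and moved to about (6.1, 1.4).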